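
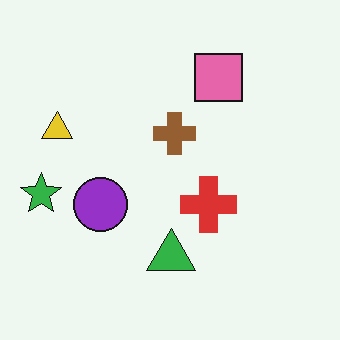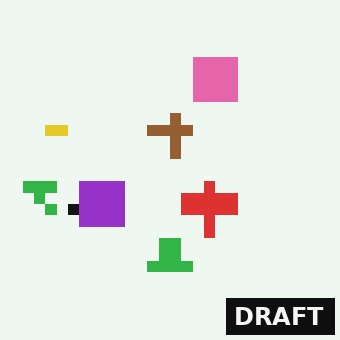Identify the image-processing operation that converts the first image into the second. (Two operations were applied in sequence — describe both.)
The transformation is: heavily pixelated into large blocks, then watermarked with the text "DRAFT" in the lower-right corner.

Shapes are reduced to large square blocks; fine edges and outlines are lost — a downscale-then-upscale (mosaic) effect. A dark label reading "DRAFT" appears in the lower-right corner.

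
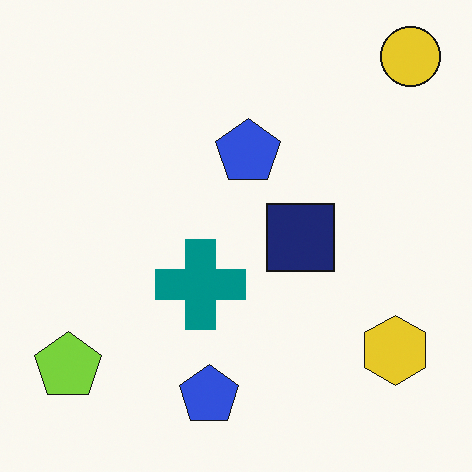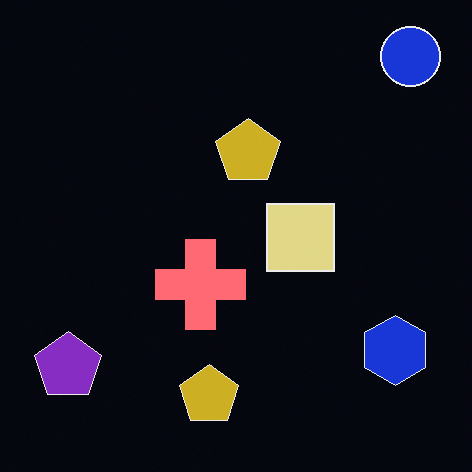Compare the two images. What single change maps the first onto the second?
It was color-inverted (negative).

The light background has become dark and every shape's color is its complement — a photographic negative.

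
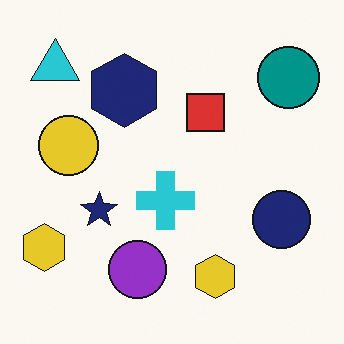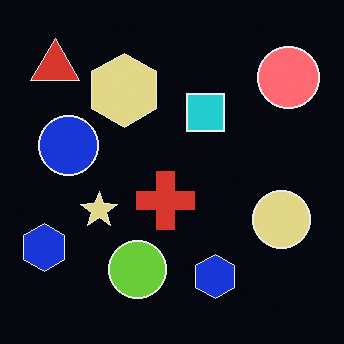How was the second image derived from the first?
Color-inverted (negative).

The light background has become dark and every shape's color is its complement — a photographic negative.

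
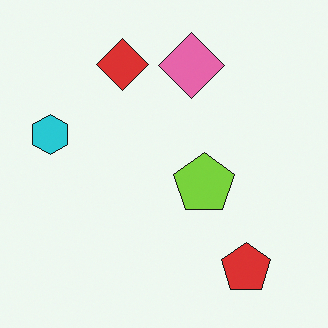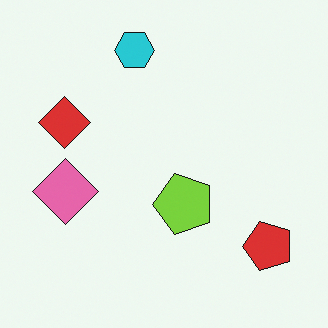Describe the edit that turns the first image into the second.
The second image is the first transposed (reflected across the top-left ↔ bottom-right diagonal).

Shapes have swapped their row and column positions — what was in the top-right is now in the bottom-left — a diagonal reflection.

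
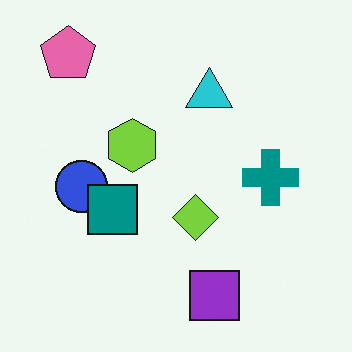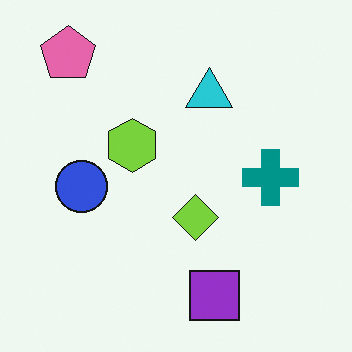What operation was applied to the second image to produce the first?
The first image is the second overlaid with an additional teal square.

A teal square appears in the first image that is absent from the second.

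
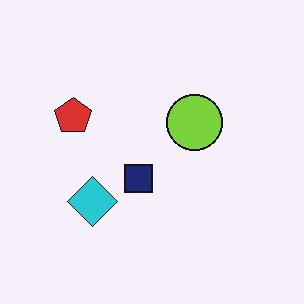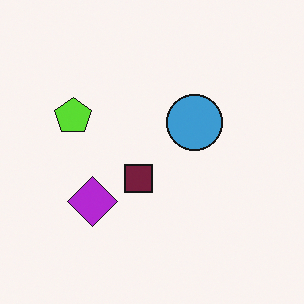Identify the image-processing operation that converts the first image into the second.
Hue-shifted noticeably.

Every shape's color has rotated by the same amount around the hue wheel — a uniform hue shift.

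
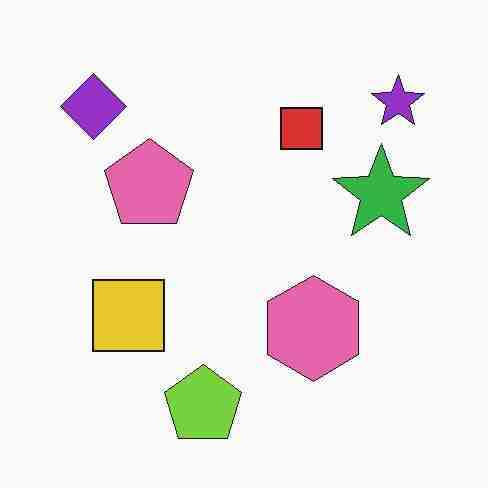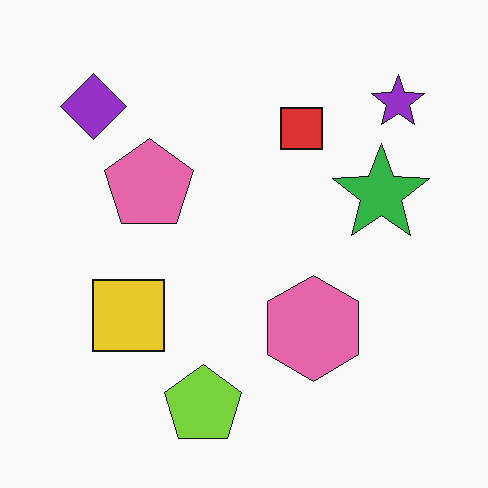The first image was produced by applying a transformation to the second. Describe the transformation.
The first image is the second heavily JPEG-compressed with obvious blocking artifacts.

Blocky 8×8 compression artifacts appear around shape edges and the flat background shows ringing — characteristic JPEG degradation.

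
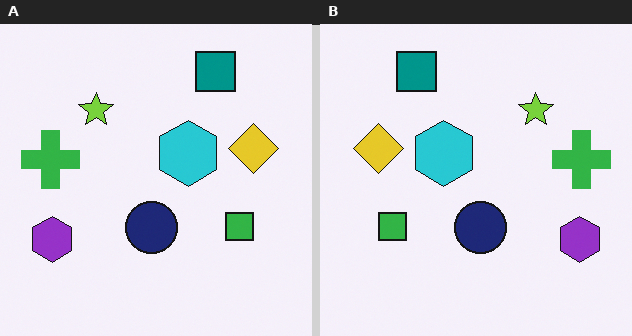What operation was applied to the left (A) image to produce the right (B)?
It was flipped horizontally (left ↔ right).

The green cross is in the left of the left (A) image and the right of the right (B) — shapes on opposite sides of the vertical midline have swapped in a mirror flip.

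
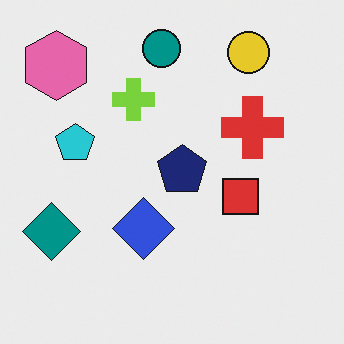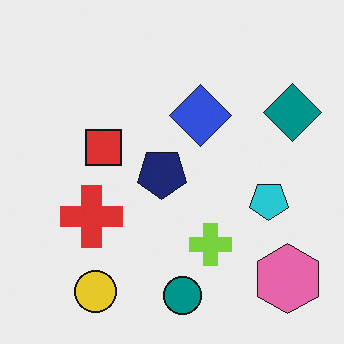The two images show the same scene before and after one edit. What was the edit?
The second image is the first rotated 180°.

The pink hexagon sits in the top-left of the first image and the bottom-right of the second — consistent with a whole-image 180° rotation.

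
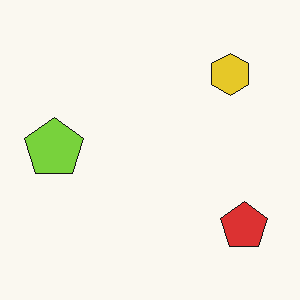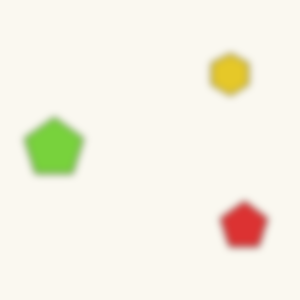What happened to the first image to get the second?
It was noticeably gaussian-blurred.

Shape edges and outlines are uniformly softened across the whole image.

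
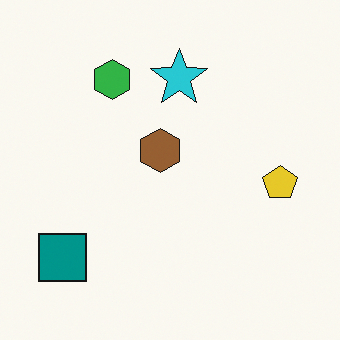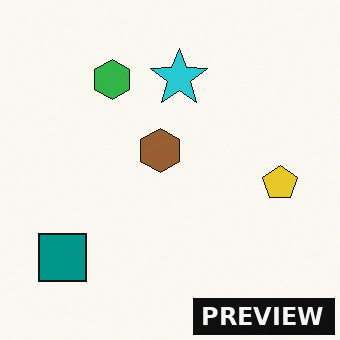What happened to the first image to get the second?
It was watermarked with the text "PREVIEW" in the lower-right corner.

A dark label reading "PREVIEW" appears in the lower-right corner.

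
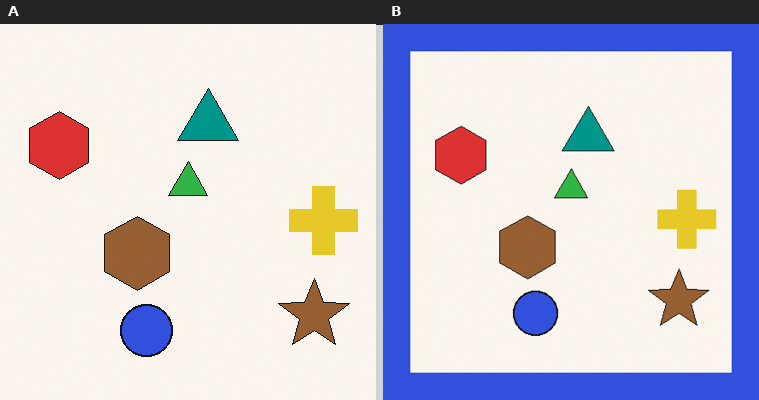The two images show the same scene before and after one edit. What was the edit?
The transformation is: framed with a blue border.

A solid blue frame runs around the edge of the right (B) image, with the content slightly shrunk inside it.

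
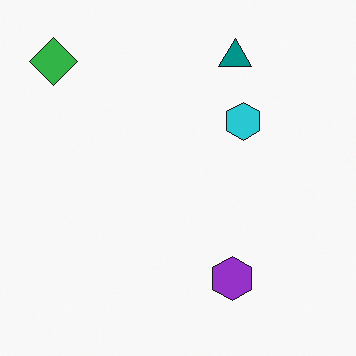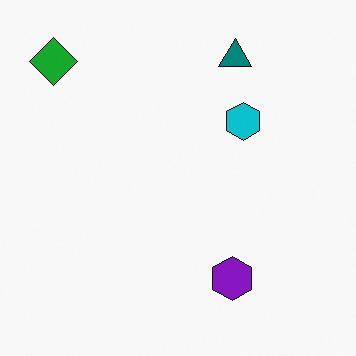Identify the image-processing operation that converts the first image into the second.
Given slightly increased contrast.

Tones are pushed away from mid-grey across the whole image — a global contrast change.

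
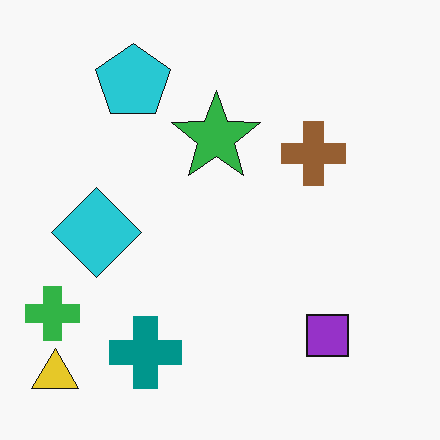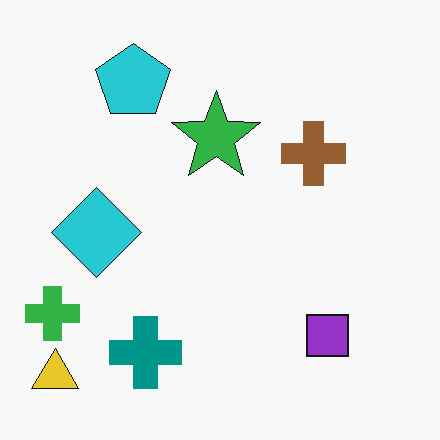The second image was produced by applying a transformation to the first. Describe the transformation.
The image was JPEG-compressed with visible artifacts.

Blocky 8×8 compression artifacts appear around shape edges and the flat background shows ringing — characteristic JPEG degradation.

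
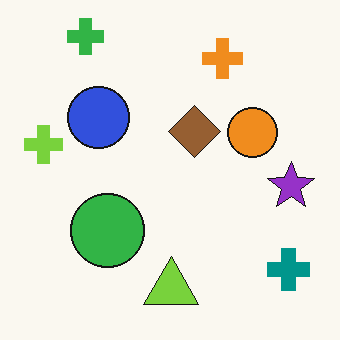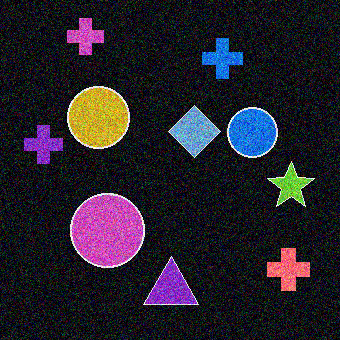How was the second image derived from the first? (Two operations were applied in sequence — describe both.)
This is the original image degraded with heavy additive noise, then color-inverted (negative).

Random speckle covers the whole image, including the flat background. The light background has become dark and every shape's color is its complement — a photographic negative.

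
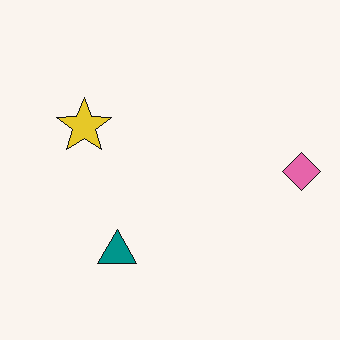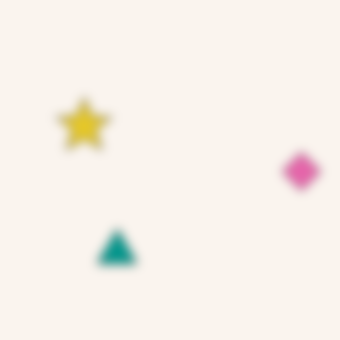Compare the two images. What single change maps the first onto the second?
It was strongly gaussian-blurred.

Shape edges and outlines are uniformly softened across the whole image.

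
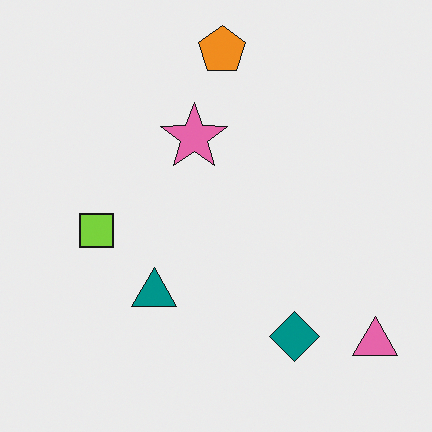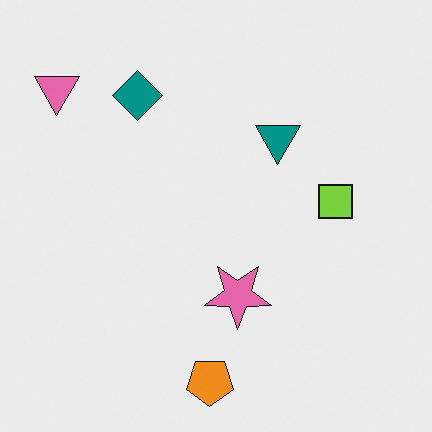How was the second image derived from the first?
It was rotated 180°.

The pink triangle sits in the bottom-right of the first image and the top-left of the second — consistent with a whole-image 180° rotation.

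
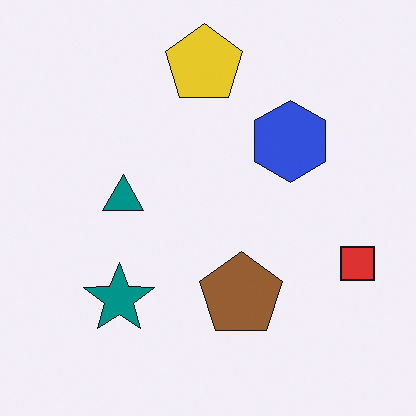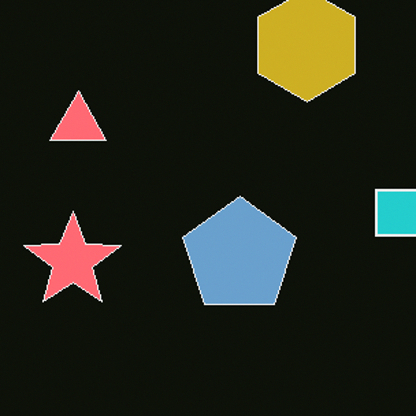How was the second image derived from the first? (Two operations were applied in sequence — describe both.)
The transformation is: color-inverted (negative), then cropped slightly and scaled back up.

The light background has become dark and every shape's color is its complement — a photographic negative. The visible shapes are larger and the field of view is narrower; shapes near the original edges may be partly or wholly outside the frame — a crop-and-rescale.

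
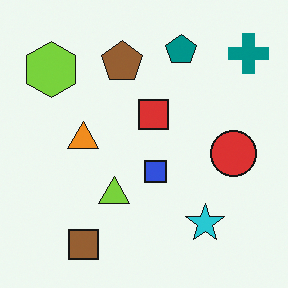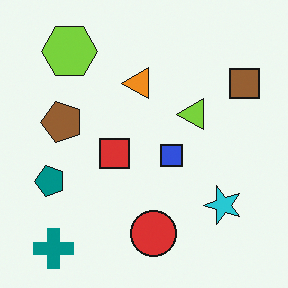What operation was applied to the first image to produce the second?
Transposed (reflected across the top-left ↔ bottom-right diagonal).

Shapes have swapped their row and column positions — what was in the top-right is now in the bottom-left — a diagonal reflection.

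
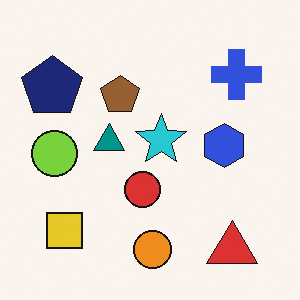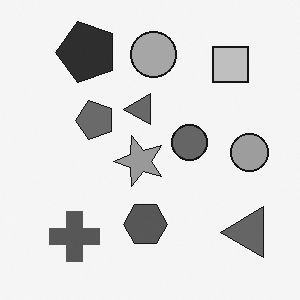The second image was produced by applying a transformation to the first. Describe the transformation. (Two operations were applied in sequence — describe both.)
The image was converted to grayscale, then transposed (reflected across the top-left ↔ bottom-right diagonal).

All color is removed — every shape is now a shade of grey. Shapes have swapped their row and column positions — what was in the top-right is now in the bottom-left — a diagonal reflection.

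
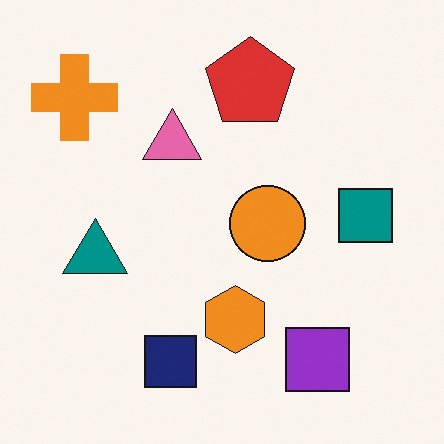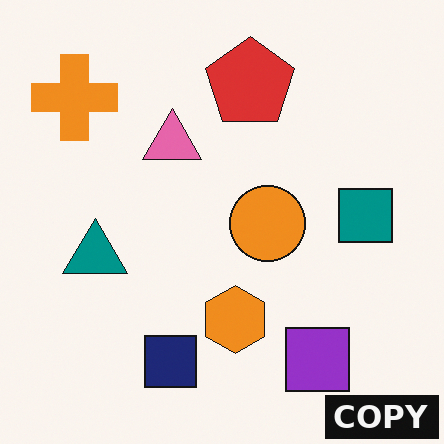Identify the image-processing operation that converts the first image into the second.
Watermarked with the text "COPY" in the lower-right corner.

A dark label reading "COPY" appears in the lower-right corner.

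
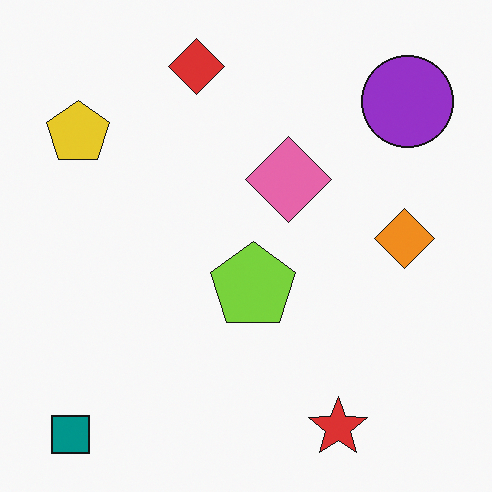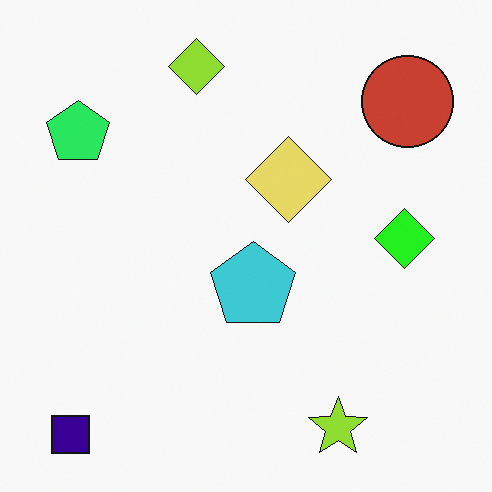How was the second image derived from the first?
Hue-shifted noticeably.

Every shape's color has rotated by the same amount around the hue wheel — a uniform hue shift.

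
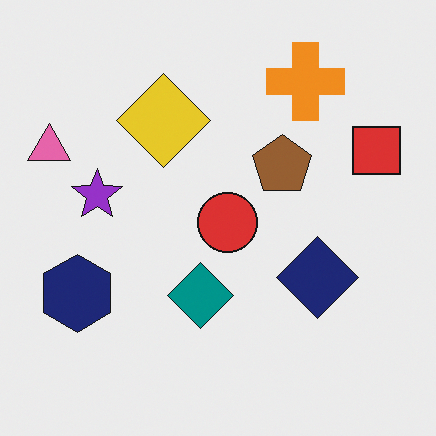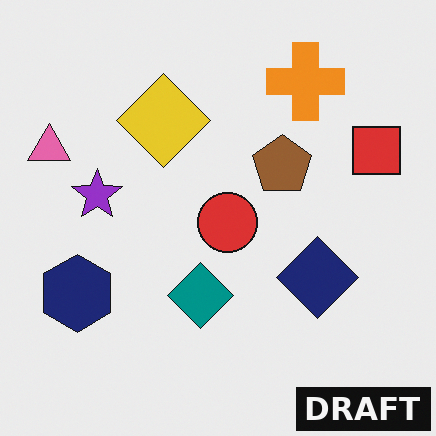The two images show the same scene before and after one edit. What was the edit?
The transformation is: watermarked with the text "DRAFT" in the lower-right corner.

A dark label reading "DRAFT" appears in the lower-right corner.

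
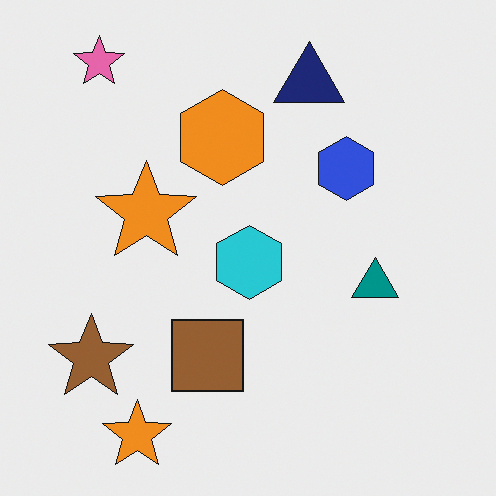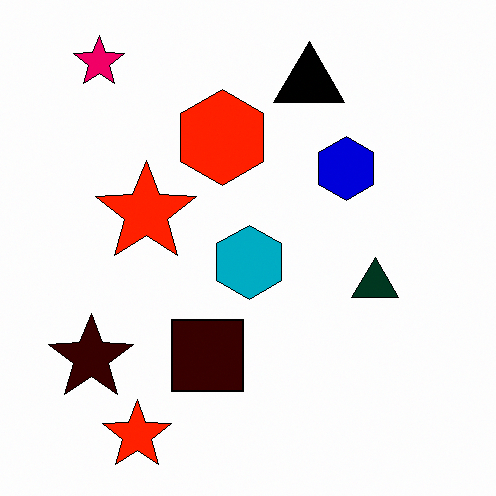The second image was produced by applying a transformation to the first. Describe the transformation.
This is the original image boosted in contrast.

Tones are pushed away from mid-grey across the whole image — a global contrast change.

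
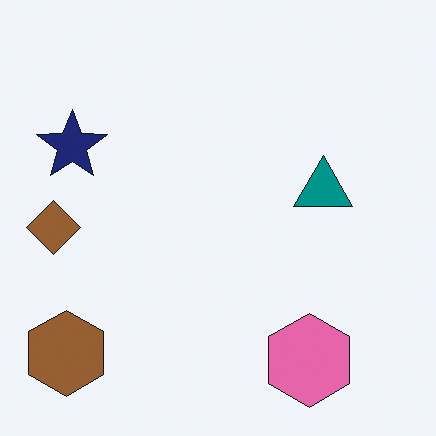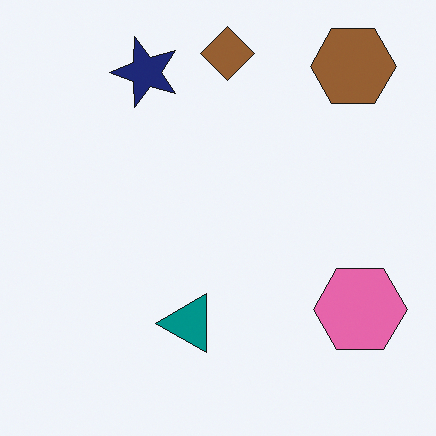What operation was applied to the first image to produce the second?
The second image is the first transposed (reflected across the top-left ↔ bottom-right diagonal).

Shapes have swapped their row and column positions — what was in the top-right is now in the bottom-left — a diagonal reflection.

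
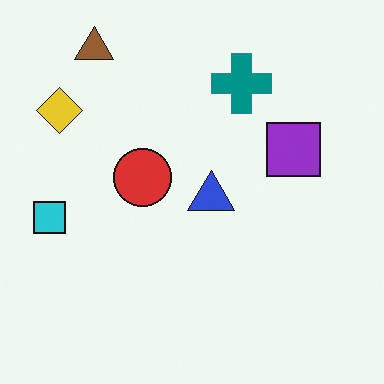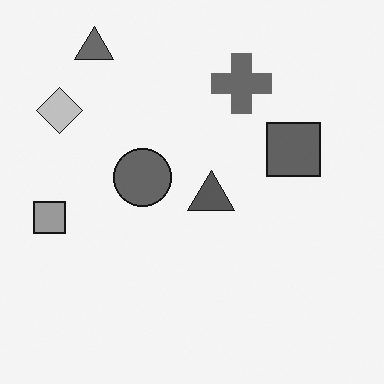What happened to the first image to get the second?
The image was converted to grayscale.

All color is removed — every shape is now a shade of grey.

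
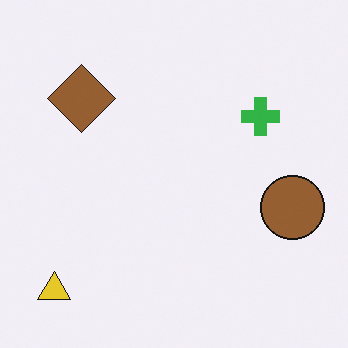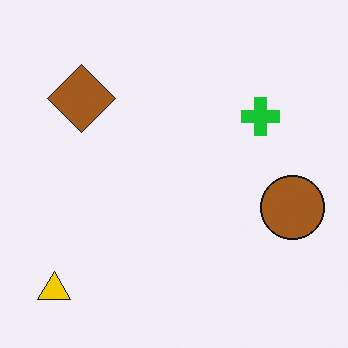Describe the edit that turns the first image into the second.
This is the original image slightly oversaturated.

All colors are more vivid — a global saturation change.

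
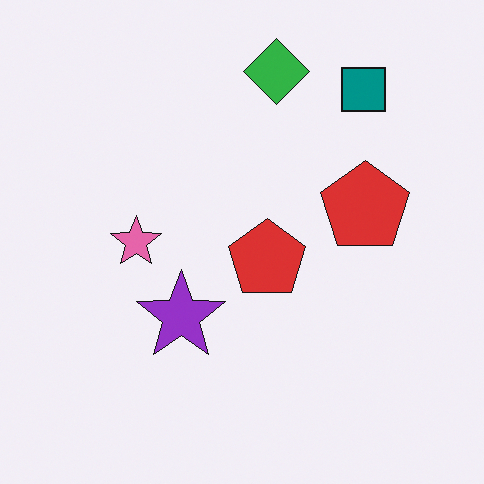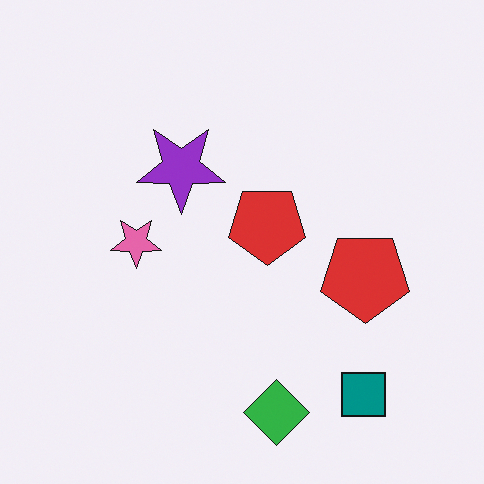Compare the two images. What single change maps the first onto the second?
This is the original image flipped vertically (top ↔ bottom).

The green diamond is in the top of the first image and the bottom of the second — shapes on opposite sides of the horizontal midline have swapped in a mirror flip.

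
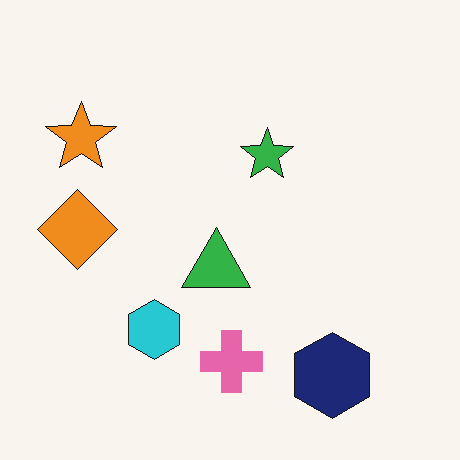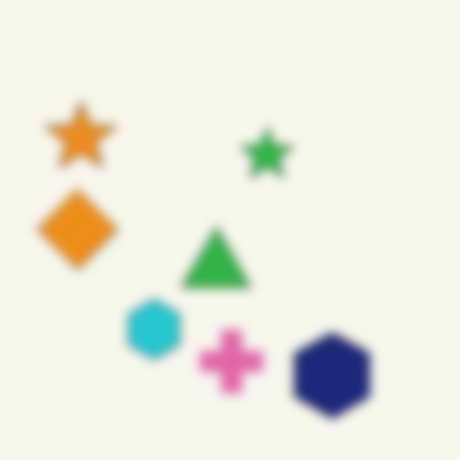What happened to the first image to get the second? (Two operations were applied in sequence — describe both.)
The transformation is: heavily JPEG-compressed with obvious blocking artifacts, then heavily blurred.

Blocky 8×8 compression artifacts appear around shape edges and the flat background shows ringing — characteristic JPEG degradation. Shape edges and outlines are uniformly softened across the whole image.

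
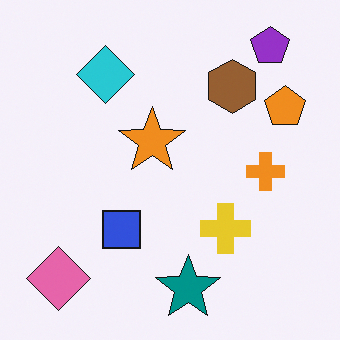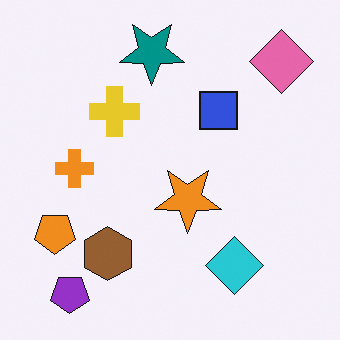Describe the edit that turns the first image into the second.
The image was rotated 180°.

The purple pentagon sits in the top-right of the first image and the bottom-left of the second — consistent with a whole-image 180° rotation.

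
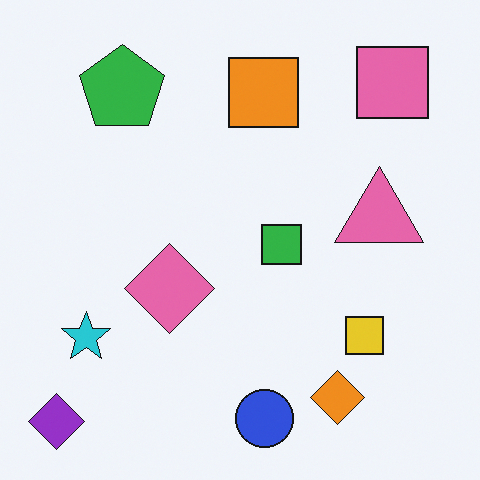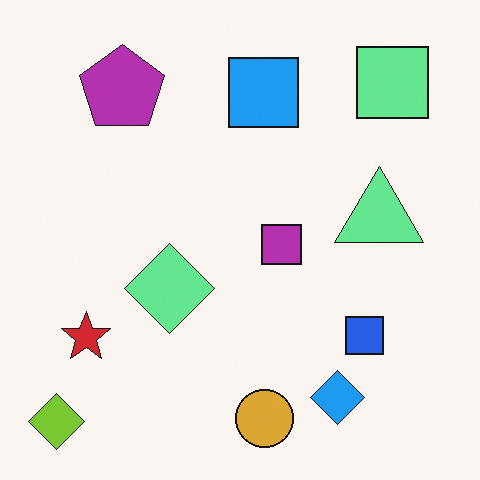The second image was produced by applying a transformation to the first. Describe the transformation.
The second image is the first hue-shifted by a large amount.

Every shape's color has rotated by the same amount around the hue wheel — a uniform hue shift.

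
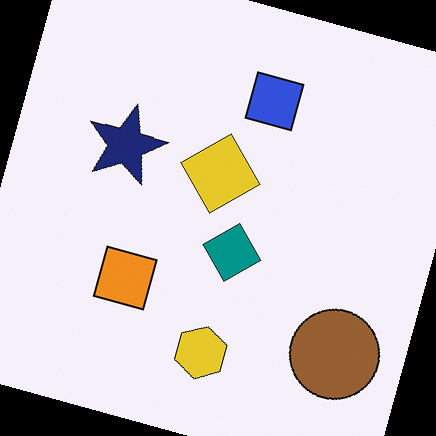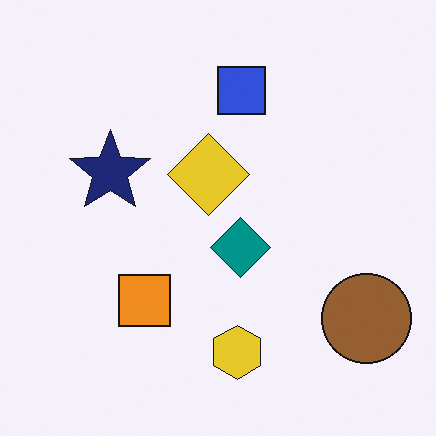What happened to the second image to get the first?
The transformation is: rotated clockwise by a clearly visible amount.

Every shape is tilted by the same angle and the image corners show triangular fill wedges — a whole-image rotation by a non-right angle.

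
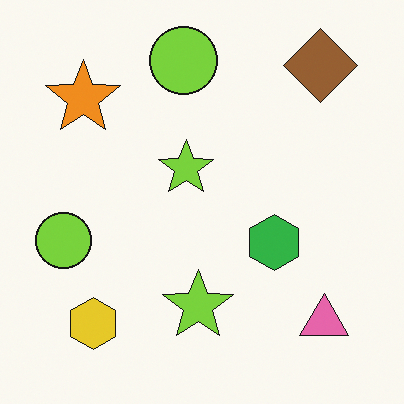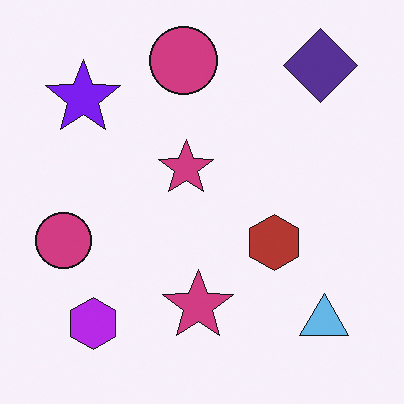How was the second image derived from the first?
It was hue-shifted through roughly half the color wheel.

Every shape's color has rotated by the same amount around the hue wheel — a uniform hue shift.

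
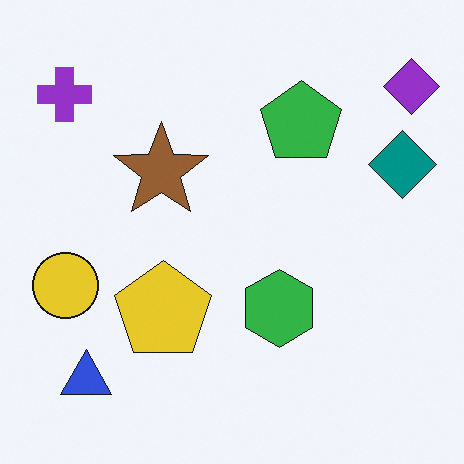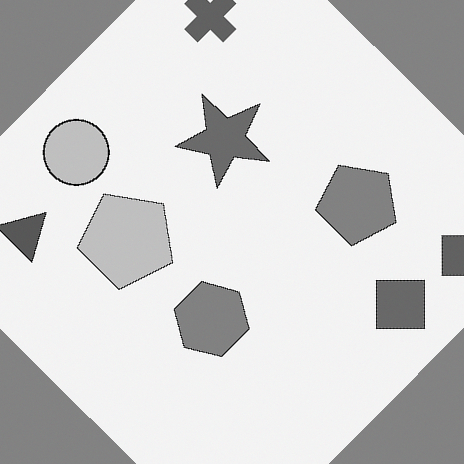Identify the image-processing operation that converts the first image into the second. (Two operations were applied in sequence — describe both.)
The second image is the first rotated clockwise by a large amount — several tens of degrees, then converted to grayscale.

Every shape is tilted by the same angle and the image corners show triangular fill wedges — a whole-image rotation by a non-right angle. All color is removed — every shape is now a shade of grey.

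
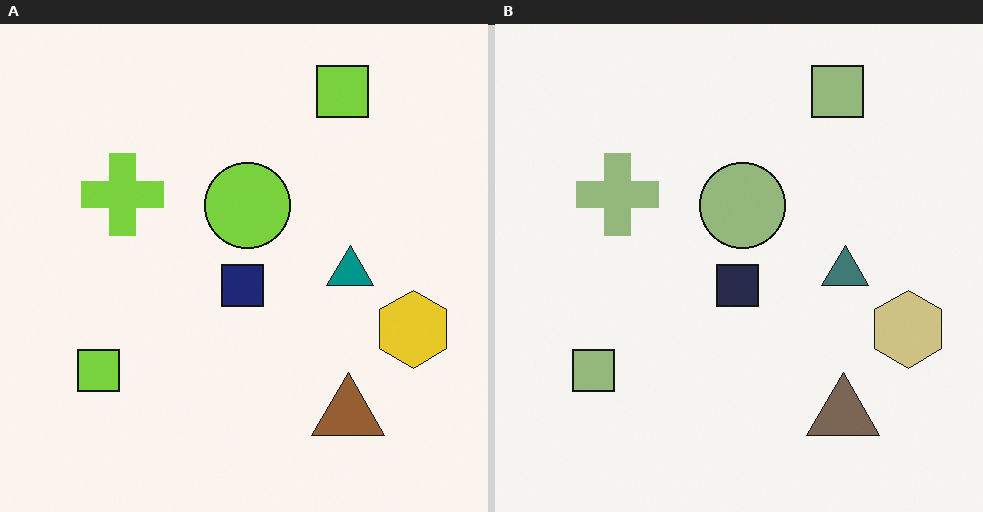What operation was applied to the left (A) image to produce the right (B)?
Heavily desaturated.

All colors are more muted and greyish — a global saturation change.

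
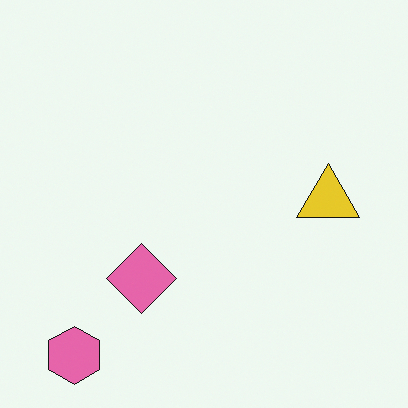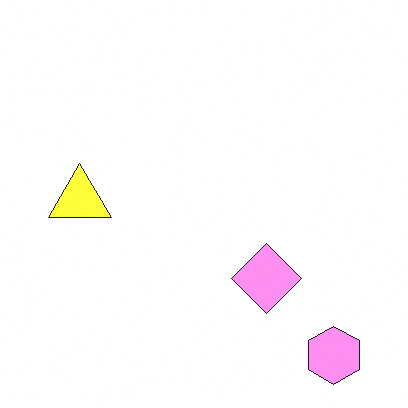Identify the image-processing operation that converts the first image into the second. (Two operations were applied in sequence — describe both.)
This is the original image flipped horizontally (left ↔ right), then substantially brightened.

The pink hexagon is in the bottom-left of the first image and the bottom-right of the second — shapes on opposite sides of the vertical midline have swapped in a mirror flip. Every pixel — background and shapes alike — is uniformly brightened.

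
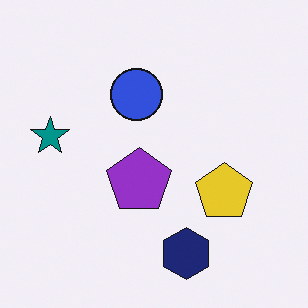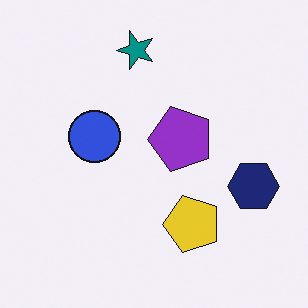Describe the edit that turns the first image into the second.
This is the original image transposed (reflected across the top-left ↔ bottom-right diagonal).

Shapes have swapped their row and column positions — what was in the top-right is now in the bottom-left — a diagonal reflection.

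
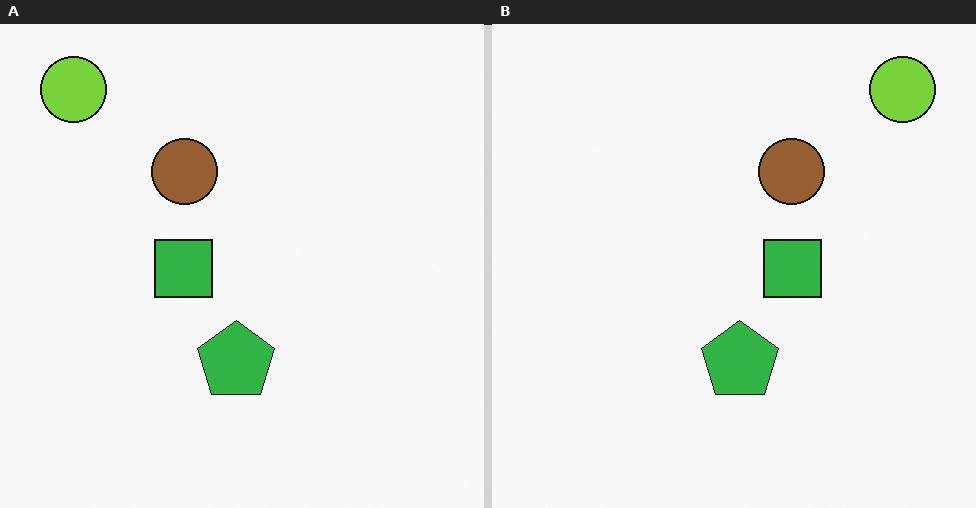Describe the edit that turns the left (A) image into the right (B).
Flipped horizontally (left ↔ right).

The lime circle is in the top-left of the left (A) image and the top-right of the right (B) — shapes on opposite sides of the vertical midline have swapped in a mirror flip.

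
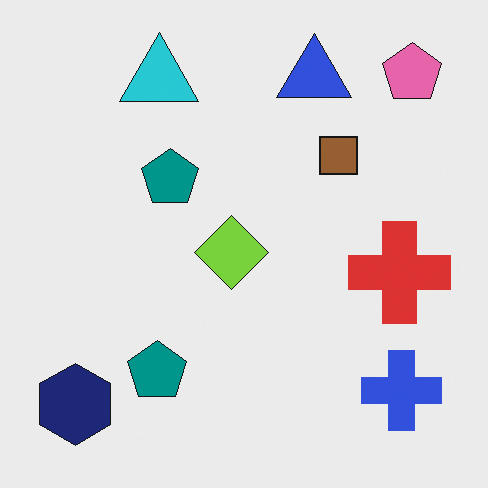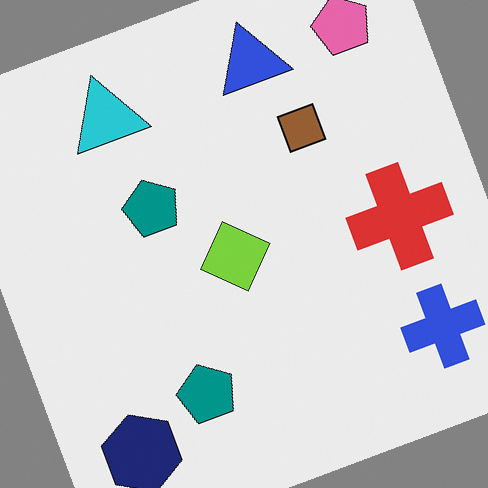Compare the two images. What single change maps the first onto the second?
This is the original image rotated counter-clockwise by a moderate amount.

Every shape is tilted by the same angle and the image corners show triangular fill wedges — a whole-image rotation by a non-right angle.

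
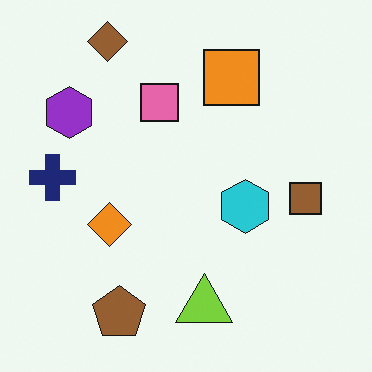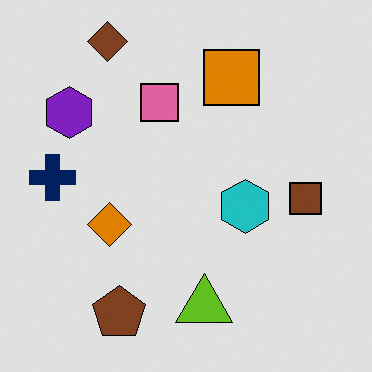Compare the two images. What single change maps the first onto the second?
This is the original image posterized to a reduced palette.

Each flat color has snapped to a coarser quantized level — most visibly, the near-white background has dropped to a flat grey.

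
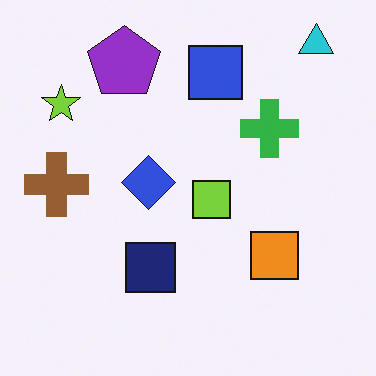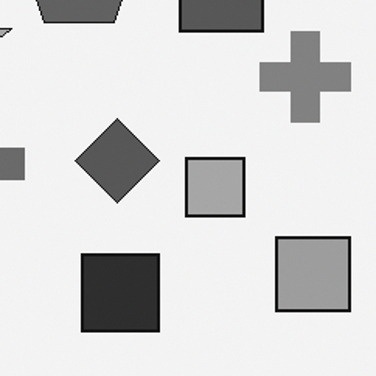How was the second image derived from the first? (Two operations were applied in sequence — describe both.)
The image was converted to grayscale, then cropped to a modestly smaller region and rescaled.

All color is removed — every shape is now a shade of grey. The visible shapes are larger and the field of view is narrower; shapes near the original edges may be partly or wholly outside the frame — a crop-and-rescale.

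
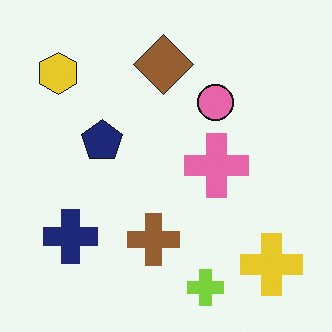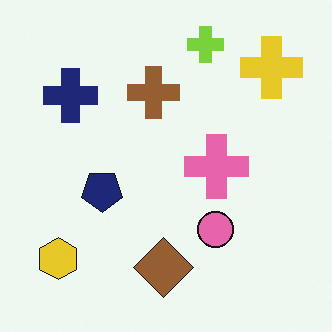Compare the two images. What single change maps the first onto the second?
Flipped vertically (top ↔ bottom).

The lime cross is in the bottom of the first image and the top of the second — shapes on opposite sides of the horizontal midline have swapped in a mirror flip.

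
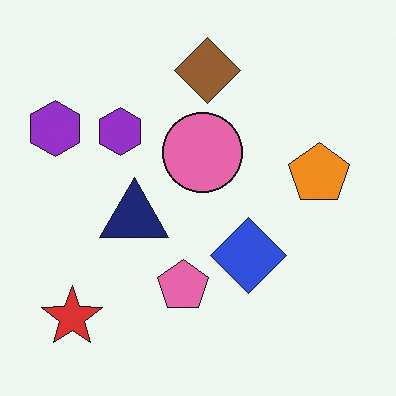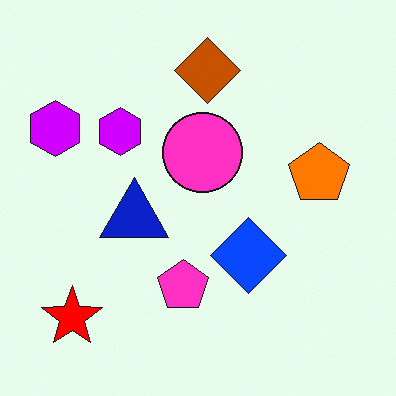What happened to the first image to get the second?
The image was made much more vivid (saturation change).

All colors are more vivid — a global saturation change.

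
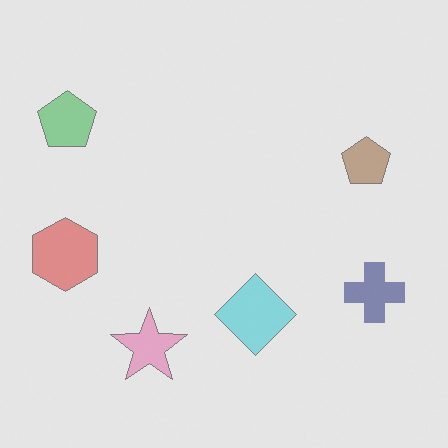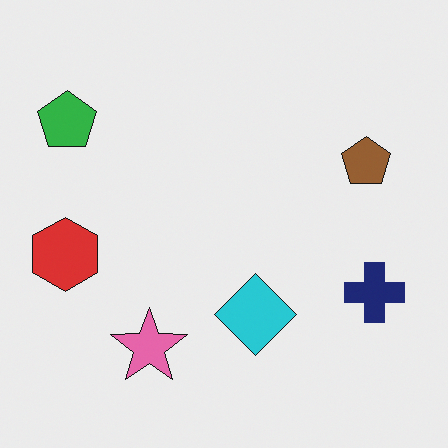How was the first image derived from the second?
This is the original image washed out (contrast reduced).

Tones are pushed toward mid-grey across the whole image — a global contrast change.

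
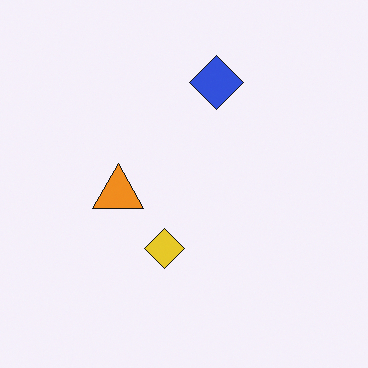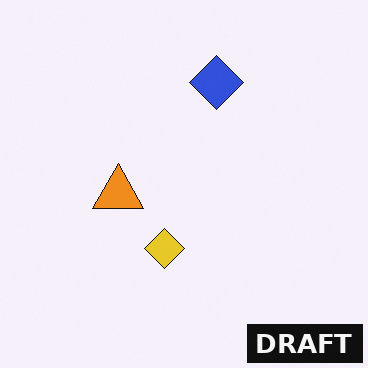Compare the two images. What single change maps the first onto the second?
The image was watermarked with the text "DRAFT" in the lower-right corner.

A dark label reading "DRAFT" appears in the lower-right corner.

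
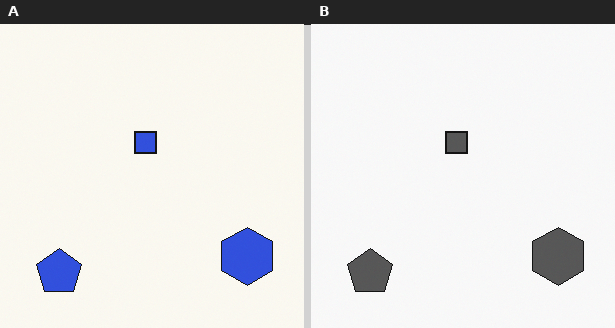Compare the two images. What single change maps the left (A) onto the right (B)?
The right (B) image is the left (A) converted to grayscale.

All color is removed — every shape is now a shade of grey.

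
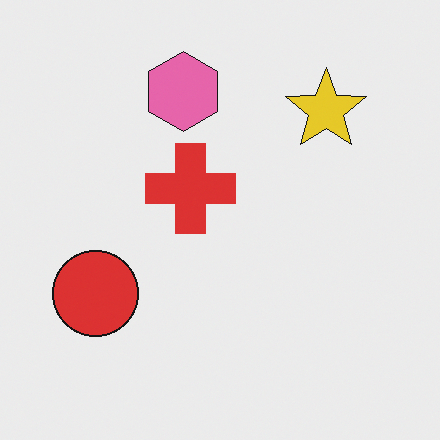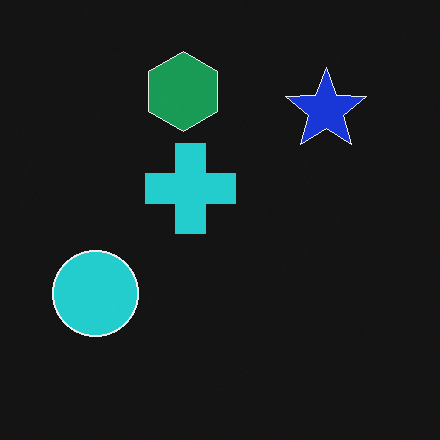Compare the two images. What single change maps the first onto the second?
It was color-inverted (negative).

The light background has become dark and every shape's color is its complement — a photographic negative.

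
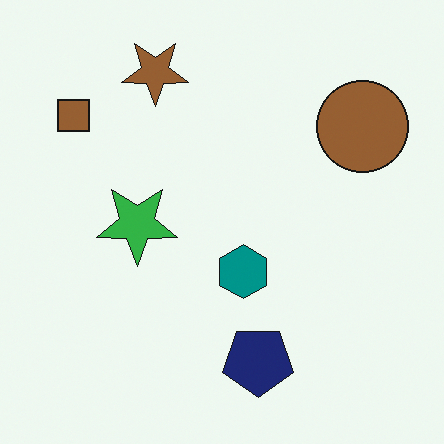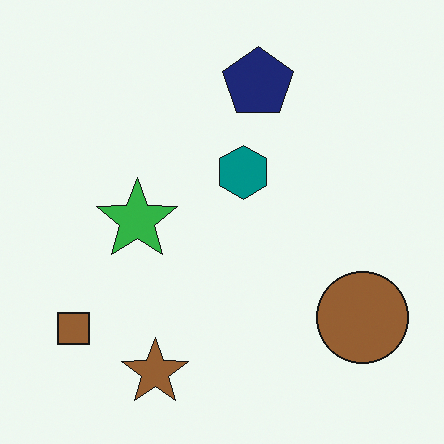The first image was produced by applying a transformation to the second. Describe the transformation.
This is the original image flipped vertically (top ↔ bottom).

The brown star is in the bottom of the second image and the top of the first — shapes on opposite sides of the horizontal midline have swapped in a mirror flip.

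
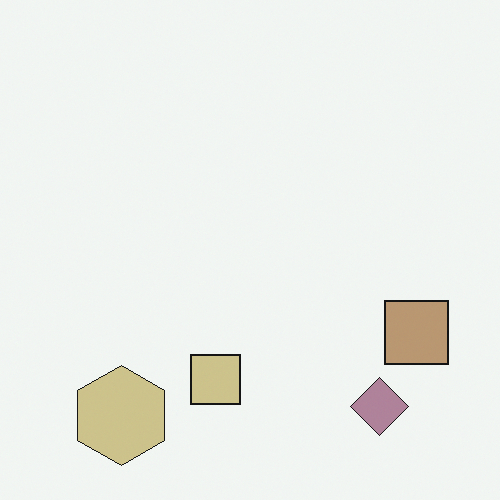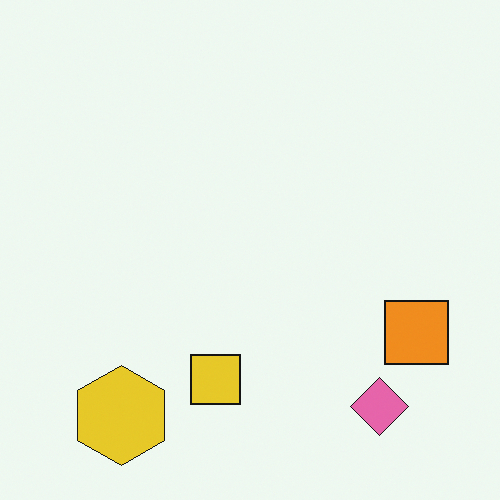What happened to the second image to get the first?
This is the original image made much more muted (saturation change).

All colors are more muted and greyish — a global saturation change.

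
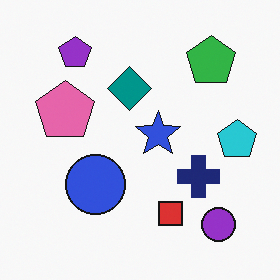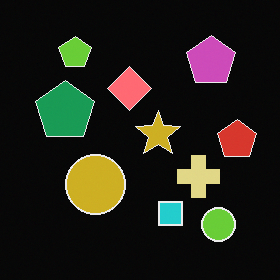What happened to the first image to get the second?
This is the original image color-inverted (negative).

The light background has become dark and every shape's color is its complement — a photographic negative.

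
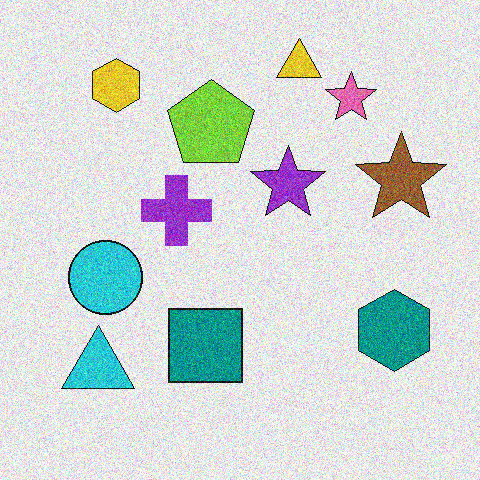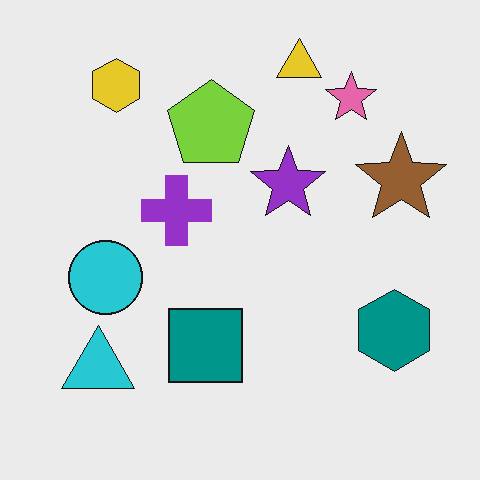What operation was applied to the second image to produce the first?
The first image is the second degraded with a thick layer of grain.

Random speckle covers the whole image, including the flat background.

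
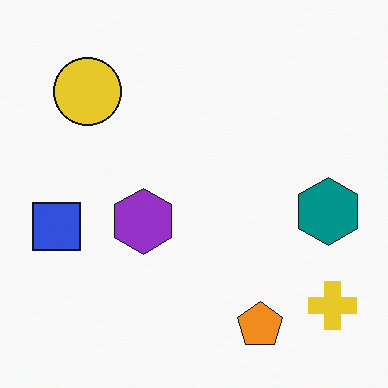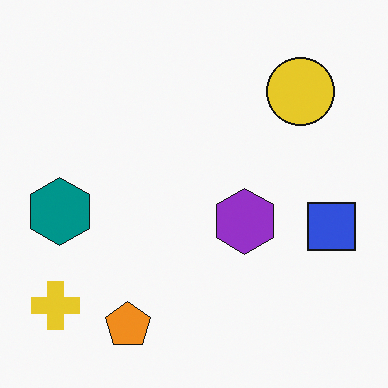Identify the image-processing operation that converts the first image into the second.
The transformation is: flipped horizontally (left ↔ right).

The blue square is in the left of the first image and the right of the second — shapes on opposite sides of the vertical midline have swapped in a mirror flip.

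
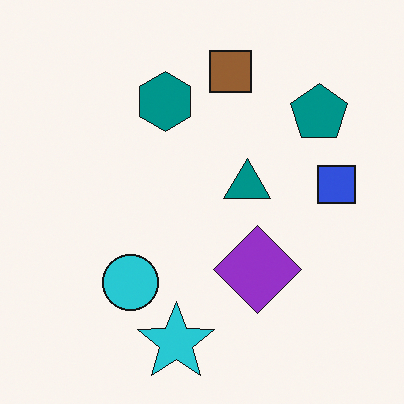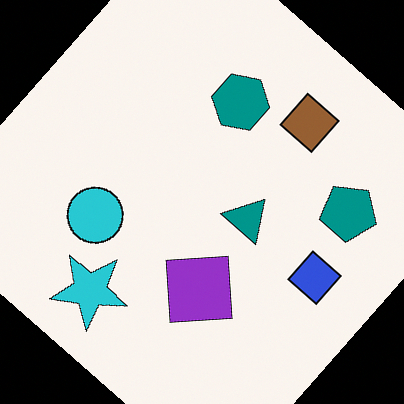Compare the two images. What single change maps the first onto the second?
It was rotated clockwise by a large amount — several tens of degrees.

Every shape is tilted by the same angle and the image corners show triangular fill wedges — a whole-image rotation by a non-right angle.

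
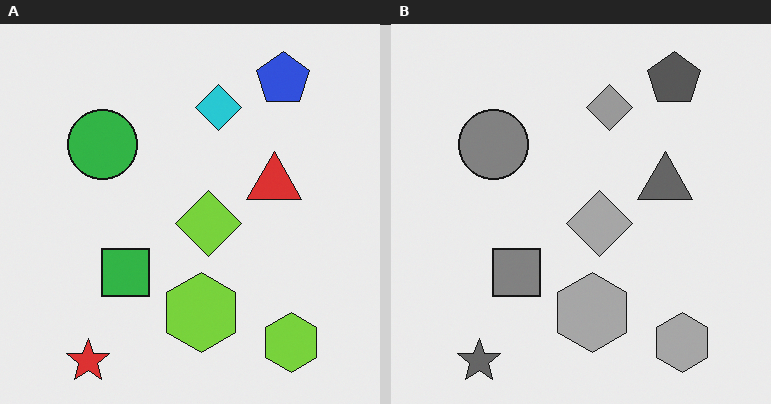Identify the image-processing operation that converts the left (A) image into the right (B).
The image was converted to grayscale.

All color is removed — every shape is now a shade of grey.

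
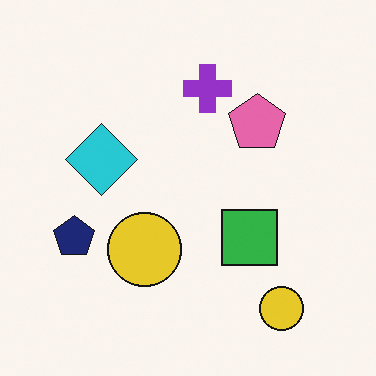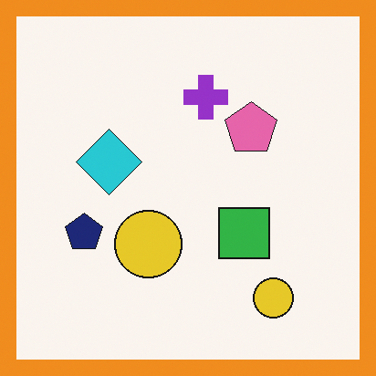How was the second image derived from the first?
The image was framed with a orange border.

A solid orange frame runs around the edge of the second image, with the content slightly shrunk inside it.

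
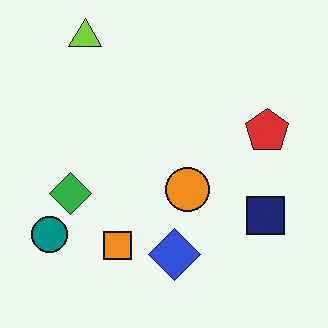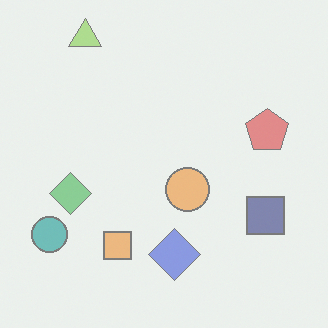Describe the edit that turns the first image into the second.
It was washed out (contrast reduced).

Tones are pushed toward mid-grey across the whole image — a global contrast change.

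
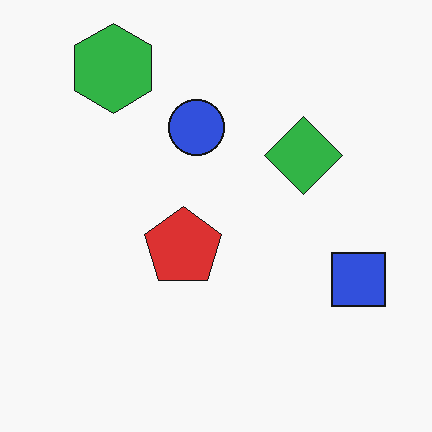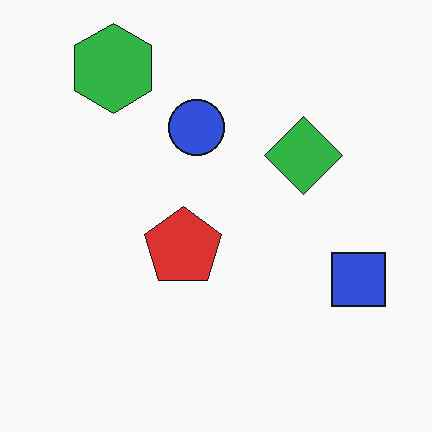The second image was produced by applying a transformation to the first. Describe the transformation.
The transformation is: given moderate JPEG compression.

Blocky 8×8 compression artifacts appear around shape edges and the flat background shows ringing — characteristic JPEG degradation.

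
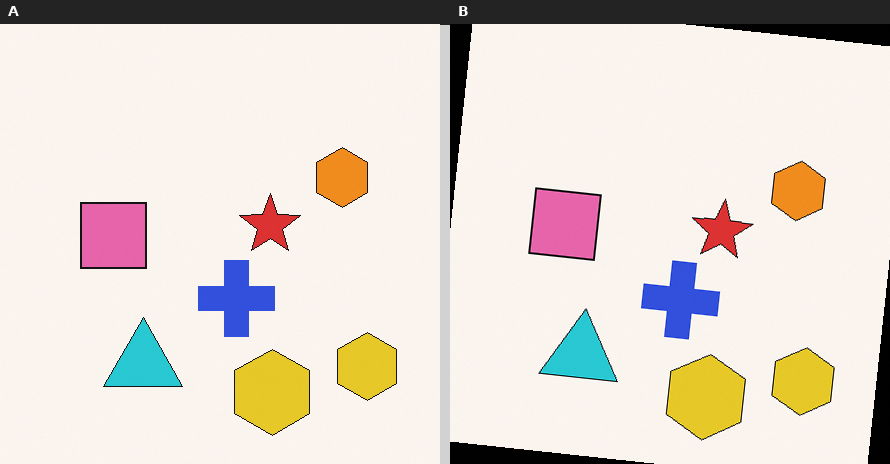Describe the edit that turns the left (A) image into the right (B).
The transformation is: rotated clockwise by a few degrees.

Every shape is tilted by the same angle and the image corners show triangular fill wedges — a whole-image rotation by a non-right angle.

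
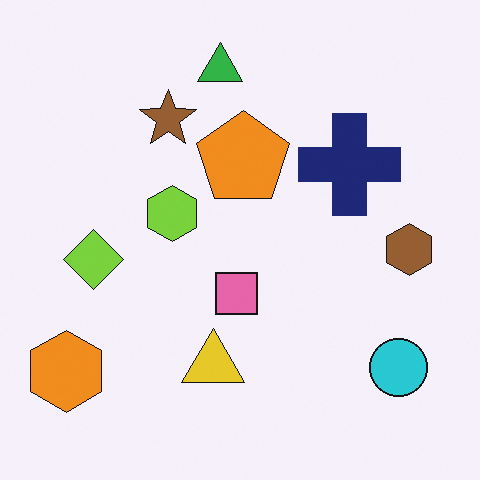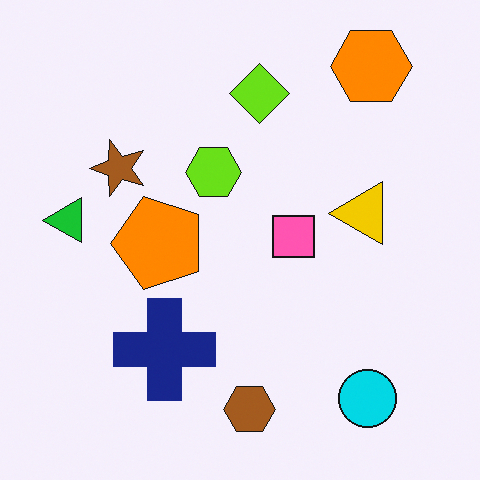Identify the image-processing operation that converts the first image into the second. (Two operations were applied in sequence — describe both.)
The image was transposed (reflected across the top-left ↔ bottom-right diagonal), then slightly oversaturated.

Shapes have swapped their row and column positions — what was in the top-right is now in the bottom-left — a diagonal reflection. All colors are more vivid — a global saturation change.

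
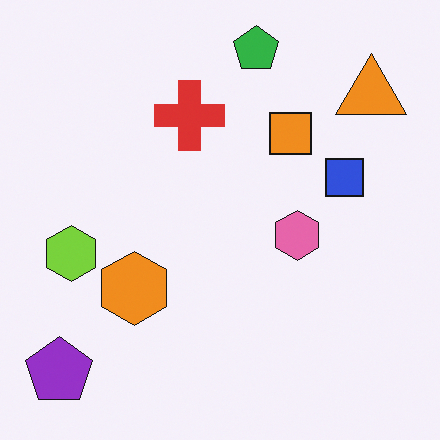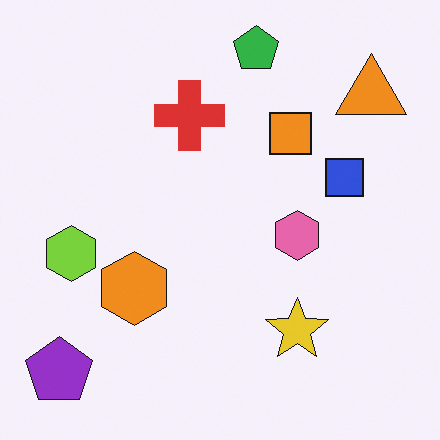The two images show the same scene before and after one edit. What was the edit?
This is the original image overlaid with an additional yellow star.

A yellow star appears in the second image that is absent from the first.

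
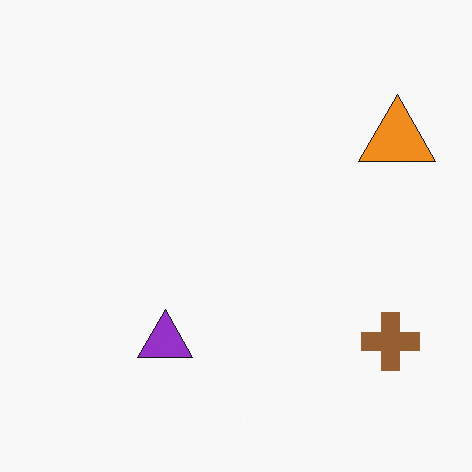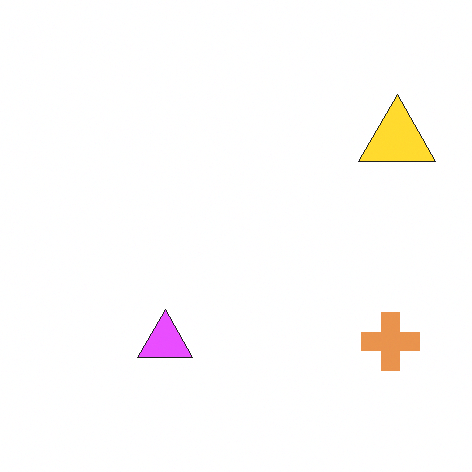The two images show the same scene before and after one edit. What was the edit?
The transformation is: noticeably brightened.

Every pixel — background and shapes alike — is uniformly brightened.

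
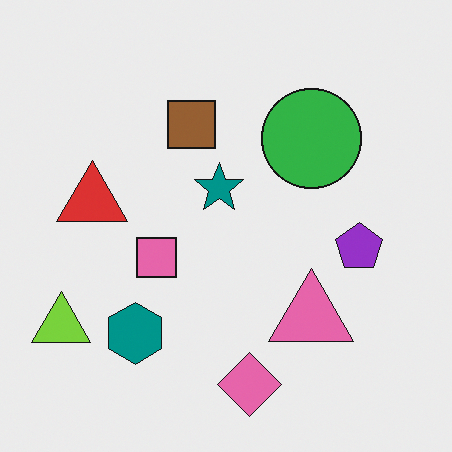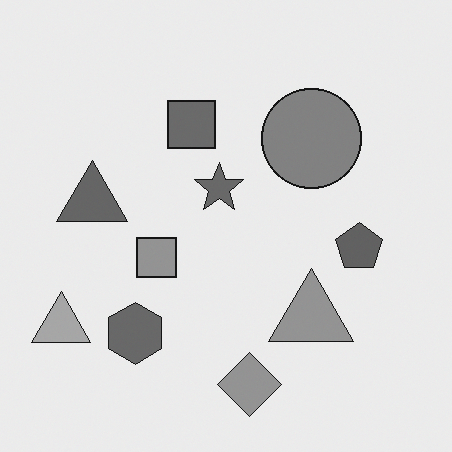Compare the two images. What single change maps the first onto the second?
Converted to grayscale.

All color is removed — every shape is now a shade of grey.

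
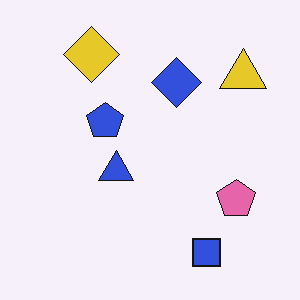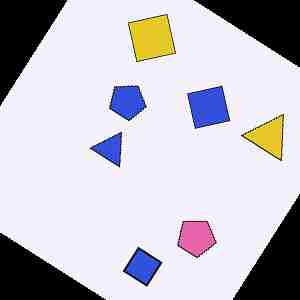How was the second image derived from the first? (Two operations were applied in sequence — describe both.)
It was rotated clockwise by a large amount — several tens of degrees, then degraded with heavy JPEG compression.

Every shape is tilted by the same angle and the image corners show triangular fill wedges — a whole-image rotation by a non-right angle. Blocky 8×8 compression artifacts appear around shape edges and the flat background shows ringing — characteristic JPEG degradation.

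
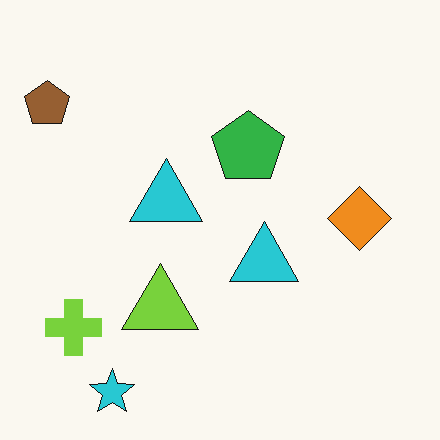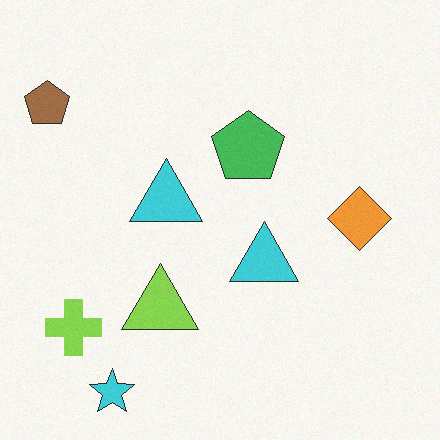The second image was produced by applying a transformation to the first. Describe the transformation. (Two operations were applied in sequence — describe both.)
The image was degraded with a light layer of grain, then given slightly reduced contrast.

Random speckle covers the whole image, including the flat background. Tones are pushed toward mid-grey across the whole image — a global contrast change.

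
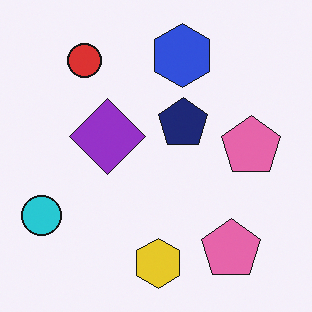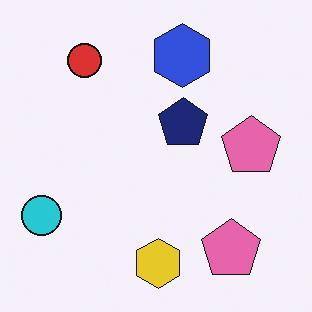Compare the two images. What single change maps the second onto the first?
Overlaid with an additional purple diamond.

A purple diamond appears in the first image that is absent from the second.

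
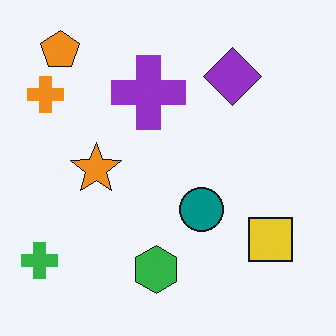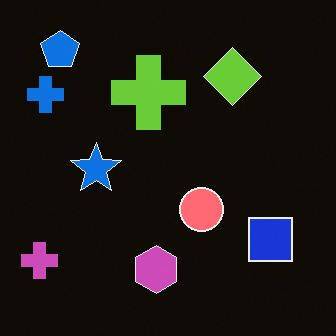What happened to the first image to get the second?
Color-inverted (negative).

The light background has become dark and every shape's color is its complement — a photographic negative.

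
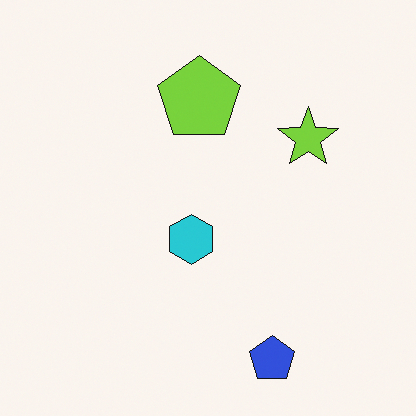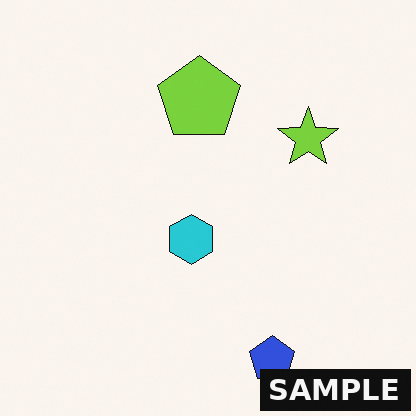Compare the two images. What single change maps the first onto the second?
Watermarked with the text "SAMPLE" in the lower-right corner.

A dark label reading "SAMPLE" appears in the lower-right corner.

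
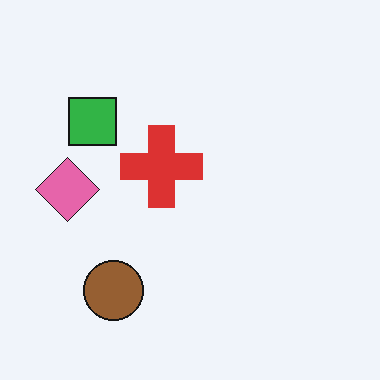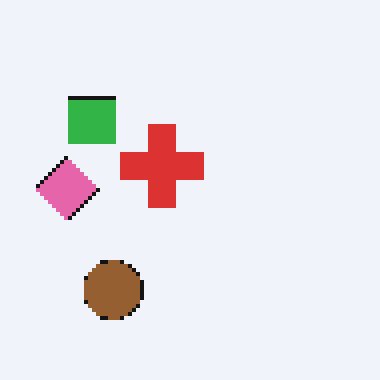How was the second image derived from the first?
It was mildly pixelated.

Shapes are reduced to large square blocks; fine edges and outlines are lost — a downscale-then-upscale (mosaic) effect.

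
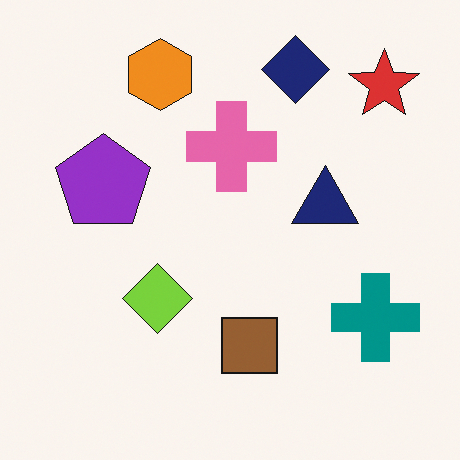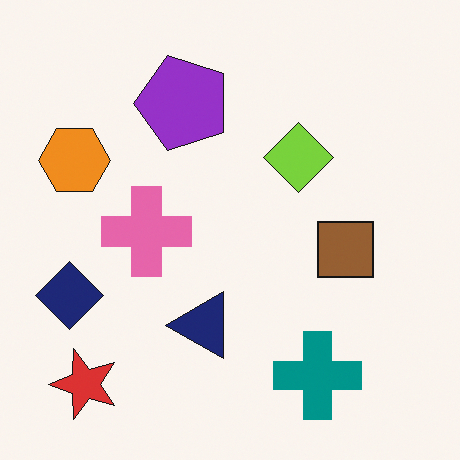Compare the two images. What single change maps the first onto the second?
Transposed (reflected across the top-left ↔ bottom-right diagonal).

Shapes have swapped their row and column positions — what was in the top-right is now in the bottom-left — a diagonal reflection.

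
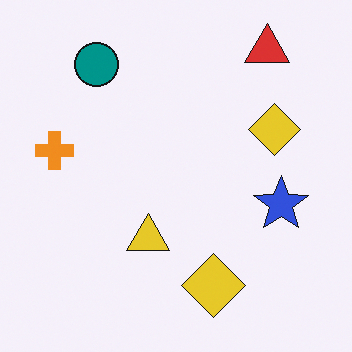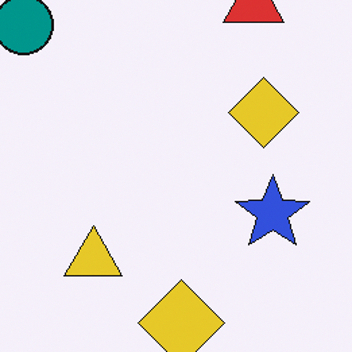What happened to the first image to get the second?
The image was cropped slightly and scaled back up.

The visible shapes are larger and the field of view is narrower; shapes near the original edges may be partly or wholly outside the frame — a crop-and-rescale.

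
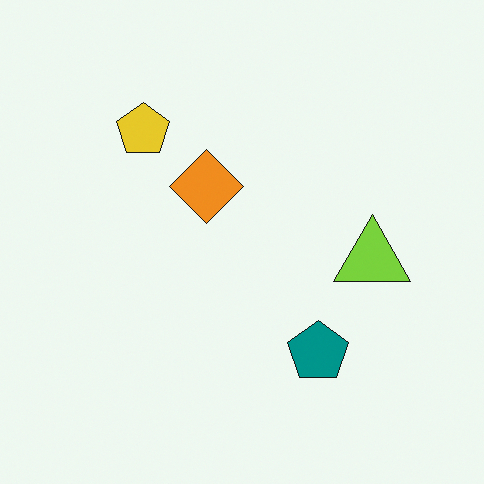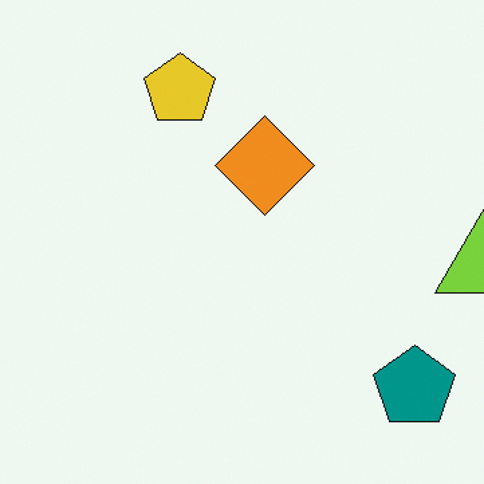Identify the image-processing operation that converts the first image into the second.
This is the original image cropped to a modestly smaller region and rescaled.

The visible shapes are larger and the field of view is narrower; shapes near the original edges may be partly or wholly outside the frame — a crop-and-rescale.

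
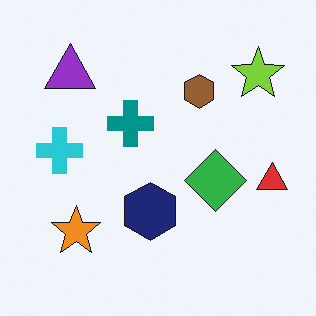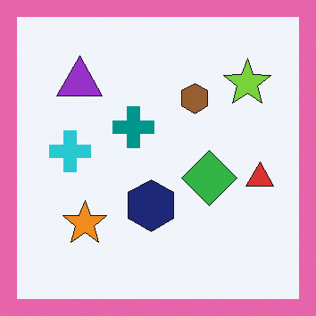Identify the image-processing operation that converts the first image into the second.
This is the original image framed with a pink border.

A solid pink frame runs around the edge of the second image, with the content slightly shrunk inside it.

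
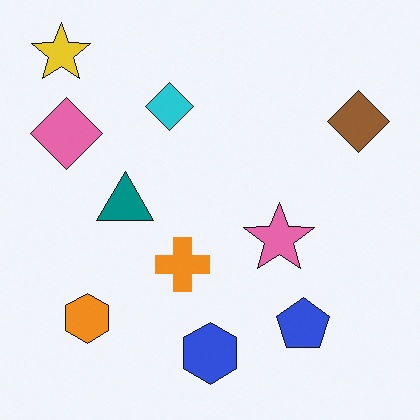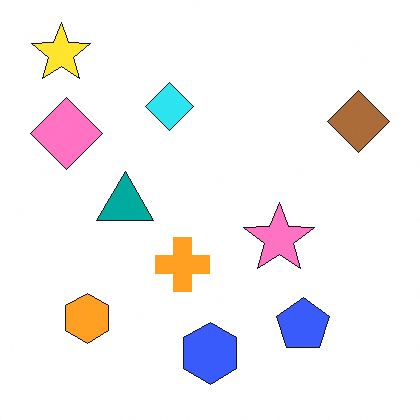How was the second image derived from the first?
The image was slightly brightened.

Every pixel — background and shapes alike — is uniformly brightened.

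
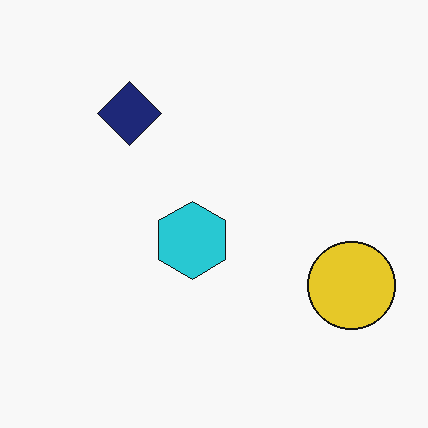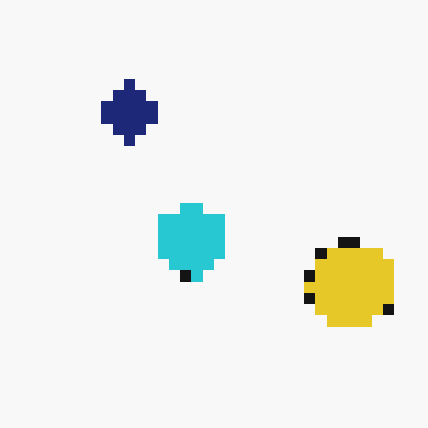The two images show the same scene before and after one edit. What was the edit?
It was coarsely pixelated.

Shapes are reduced to large square blocks; fine edges and outlines are lost — a downscale-then-upscale (mosaic) effect.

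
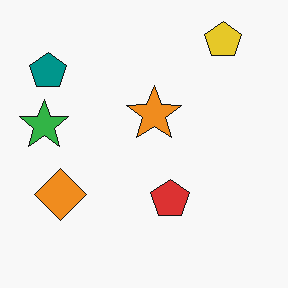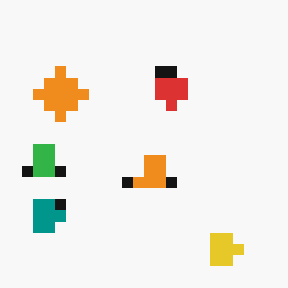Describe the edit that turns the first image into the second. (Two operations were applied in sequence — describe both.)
The transformation is: flipped vertically (top ↔ bottom), then heavily pixelated into large blocks.

The yellow pentagon is in the top-right of the first image and the bottom-right of the second — shapes on opposite sides of the horizontal midline have swapped in a mirror flip. Shapes are reduced to large square blocks; fine edges and outlines are lost — a downscale-then-upscale (mosaic) effect.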